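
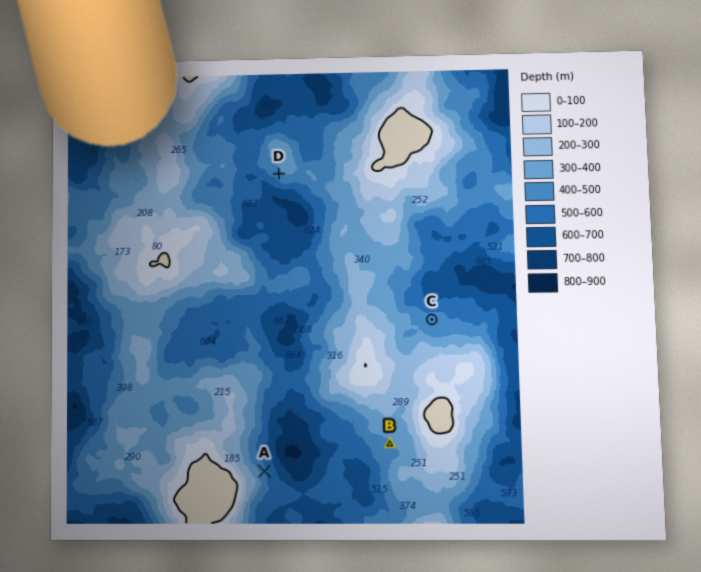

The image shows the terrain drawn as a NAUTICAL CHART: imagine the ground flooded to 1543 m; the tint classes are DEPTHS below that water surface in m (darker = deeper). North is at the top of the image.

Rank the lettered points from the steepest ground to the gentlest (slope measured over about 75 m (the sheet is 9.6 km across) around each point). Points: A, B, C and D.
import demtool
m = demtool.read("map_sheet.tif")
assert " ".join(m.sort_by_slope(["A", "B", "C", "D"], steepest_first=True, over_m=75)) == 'A D B C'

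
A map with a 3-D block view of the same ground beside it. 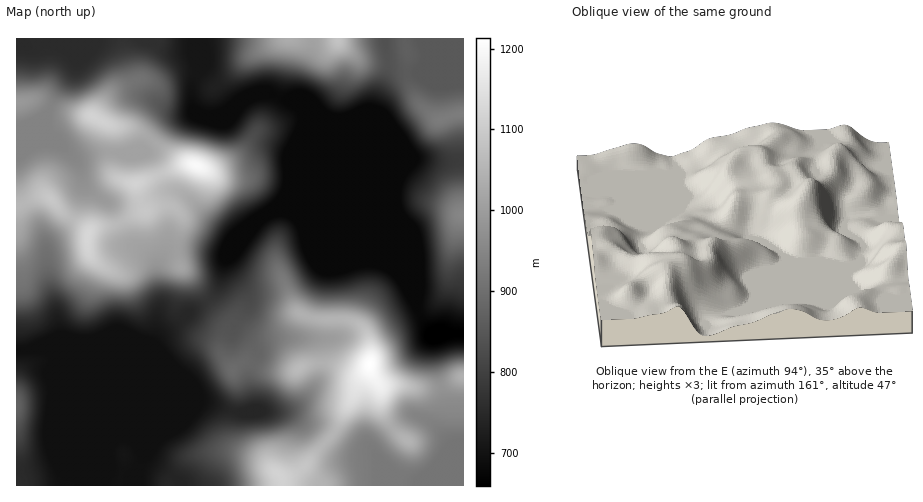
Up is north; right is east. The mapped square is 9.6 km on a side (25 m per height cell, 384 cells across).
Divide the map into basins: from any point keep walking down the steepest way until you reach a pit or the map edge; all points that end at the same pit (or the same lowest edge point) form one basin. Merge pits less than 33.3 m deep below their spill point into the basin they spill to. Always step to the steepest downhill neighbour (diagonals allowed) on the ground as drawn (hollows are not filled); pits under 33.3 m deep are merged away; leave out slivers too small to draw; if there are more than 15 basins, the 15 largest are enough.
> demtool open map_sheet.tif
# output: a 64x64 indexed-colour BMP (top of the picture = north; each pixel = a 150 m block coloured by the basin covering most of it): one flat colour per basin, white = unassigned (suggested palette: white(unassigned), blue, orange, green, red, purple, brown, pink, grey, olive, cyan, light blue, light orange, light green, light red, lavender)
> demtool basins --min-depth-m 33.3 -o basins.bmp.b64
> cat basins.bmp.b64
<image width="64" height="64" href="data:image/bmp;base64,Qk12CAAAAAAAAHYAAAAoAAAAQAAAAEAAAAABAAQAAAAAAAAIAAATCwAAEwsAABAAAAAAAAAA////ALR3HwAOf/8ALKAsACgn1gC9Z5QAS1aMAMJ34wB/f38AIr28AM++FwDox64AeLv/AIrfmACWmP8A1bDFACIiIiIiIiIiIiIiIiIiIiIiIiIzMzMzMzMzMzMzMzMzIiIiIiIiIiIiIiIiIiIiIiIiIiMzMzMzMzMzMzMzMzMiIiIiIiIiIiIiIiIiIiIiIiIiIiMzMzMzMzMzMzMzMyIiIiIiIiIiIiIiIiIiIiIiIiIiIjMzMzMzMzMzMzMzIiIiIiIiIiIiIiIiIiIiIiIiIiIiIzMzMzMzMzMzMzMiIiIiIiIiIiIiIiIiIiIiIiIiIiIiMzMzMzMzMzMzMyIiIiIiIiIiIiIiIiIiIiIiIiIiIiIzMzMzMzMzMzMzIiIiIiIiIiIiIiIiIiIiIiIiIiIiIiMzMzMzMzMzMzMiIiIiIiIiIiIiIiIiIiIiIiIiIiIiIjMzMzMzMzMzMyIiIiIiIiIiIiIiIiIiIiIiIiIiIiIiMzMzMzMzMzMzIiIiIiIiIiIiIiIiIiIiIiIiIiIiIiIjMzMzMzMzMzMiIiIiIiIiIiIiIiIiIiIiIiIiIiIiIiMzMzMzMzMzMyIiIiIiIiIiIiIiIiIiIiIiIiIiIiIiIjMzMzMzMzMzIiIiIiIiIiIiIiIiIiIiIiIiIiIiIiIiMzMzMzMzMzMiIiIiIiIiIiIiIiIiIiIiIiIiIiIiIiIjMxERERETMyIiIiIiIiIiIiIiIiIiIiIiIiIiIiIiIiIxERERERETIiIiIiIiIiIiIiIiIiIiIiIiIREiIiIhETEREREREREiIiIiIiIiIiIiIiIiIiIRIRERERESERERERERERERESIiIiIiIiIiIiIiIiIiIhERERERERERERERERERERERIiIiIiIiIiIiIiIiIiIhEREREREREREREREREREREREiIiIiIiIiIiIiIiIiIiERERERERERERERERERERERESIiIiIiIiIiIiIiIiIiIhERERERERERERERERERERERIiIiIiIiIiIiIiIiIiIiEREREREREREREREREREREREiIiIiIiIiIiIiIiIiIiIRERERERERERERERERERERESIiIiIiIiIiIiIiIiIiIRERERERERERERERERERERERIiIiIiIiIiIiIiIiIiIREREREREREREREREREREREREiIiIiIiIiIiIiIiIiIhERERERERERERERERERERERESIiIiIiIiIiIiIiIiIhERERERERERERERERERERERERIiIiIiIiIiIiIiIiIhEREREREREREREREREREREREREiIiIiIiIiIiIiIiIhERERERERERERERERERERERERESIiIiIiIiIiIiIiIhERERERERERERERERERERERERERIiIiIiIiIiIiIiIhEREREREREREREREREREREREREREiIiIiIiIiIiIiIiERERERERERERERERERERERERERESIiIiIiIiIiIiIiIRERERERERERERERERERERERERERIiIiIiIiIiIiIiIhEREREREREREREREREREREREREREiIiIiIiIiIiIiIiERERERERERERERERERERERERERESIiIiIiIiIiIiIiIRERERERERERERERERERERERERERIiIiIiERESIiIiIiEREREREREREREREREREREREREREiIiIhERERESIiIiIRERERERERERERERERERERERERESIiIhERERERERIiIREREREREREREREREREREREREREREiIhERERERERERERERERERERERERERERERERERERERERERERERERERERERERERERERERERERERERERERERERERERERERERERERERERERERERERERERERERERERERERERERERERERERERERERERERERERERERERERERERERERERERERERERERERERERERERERERERERERERERERERERERERERERERERERERERERERERERERERERERERERERERERERERERERERERERERERERERERERERERERERERERERERERERERERERERERERERERERERERERERERERERERERERERERERERERERERERERERERERERERERERERERERERERERERERERERERERERERERERERERERERERERERERERERERERERERERERERERERERERERERERERERERERERERERERERERERERERERERERERERERERERERERERERERERERERERERERERERERERERERERERERERERERERERERERERERERERERERERERERERERERERERERERERERERERERERERERERERERERERERERERERERERERERERERERERERERERERERERERERERERERERERERERERERERERERERERERERERERERERERERERERERERERERERERERERERERERERERERERERERERERERERERERERERERERERERERERERERERERERERERERERERERERERERERERERERERERERERERERERERERERERERERERERERERERERERERERERERERERERERERERERERERERERERERERERERERERERERERERERERERERERERERERERERERERERERERERERERERERERERERERERERERERERERERERERERERERERERERERERERERERERERERERERERERERERERERERERERERERERERERERERERERERERERER"/>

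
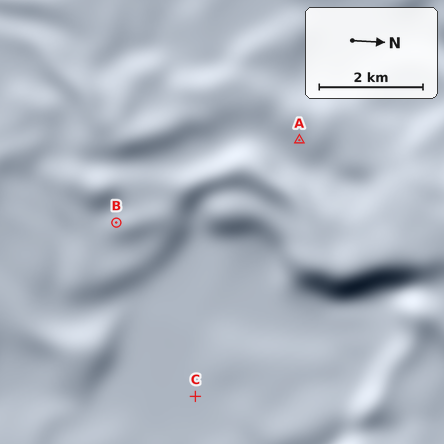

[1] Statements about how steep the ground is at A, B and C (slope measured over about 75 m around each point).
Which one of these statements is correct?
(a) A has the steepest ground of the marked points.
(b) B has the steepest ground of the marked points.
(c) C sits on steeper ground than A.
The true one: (a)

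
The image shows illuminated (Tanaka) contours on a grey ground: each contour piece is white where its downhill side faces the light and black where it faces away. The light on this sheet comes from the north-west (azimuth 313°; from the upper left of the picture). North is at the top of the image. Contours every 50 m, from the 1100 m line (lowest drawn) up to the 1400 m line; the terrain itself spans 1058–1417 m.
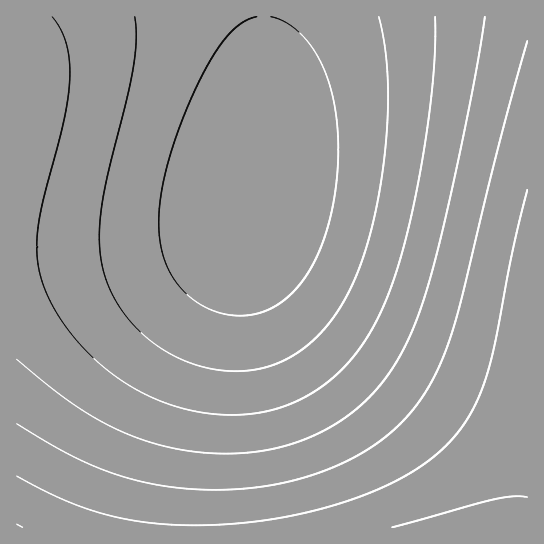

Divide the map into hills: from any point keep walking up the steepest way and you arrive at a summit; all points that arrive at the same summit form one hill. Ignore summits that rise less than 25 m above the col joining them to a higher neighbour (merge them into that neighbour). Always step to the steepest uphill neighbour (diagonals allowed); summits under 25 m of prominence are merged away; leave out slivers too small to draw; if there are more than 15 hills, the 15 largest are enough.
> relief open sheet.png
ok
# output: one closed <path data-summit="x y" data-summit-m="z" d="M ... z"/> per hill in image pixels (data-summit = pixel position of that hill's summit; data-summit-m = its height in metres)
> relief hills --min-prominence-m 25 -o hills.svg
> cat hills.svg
<path data-summit="486 527" data-summit-m="1417" d="M527 16l-511 1 1 231 80-1 85-10 44-12 16-9 9-10-31 117-13 64-12 91-1 50 334-1z"/><path data-summit="17 527" data-summit-m="1403" d="M250 205l-8 11-16 9-44 12-65 8-101 4 1 279 176-1 3-64 11-76 13-64 27-97z"/>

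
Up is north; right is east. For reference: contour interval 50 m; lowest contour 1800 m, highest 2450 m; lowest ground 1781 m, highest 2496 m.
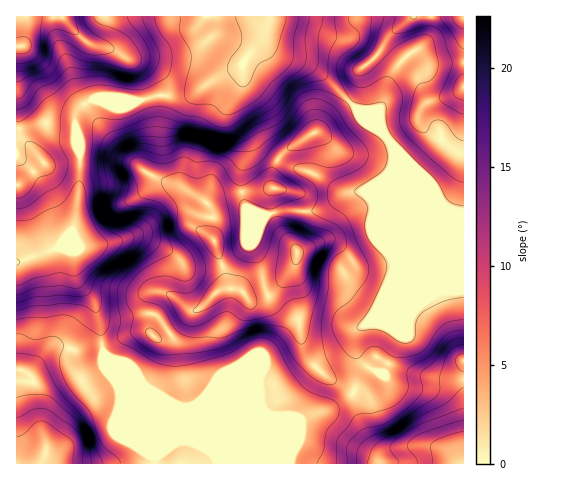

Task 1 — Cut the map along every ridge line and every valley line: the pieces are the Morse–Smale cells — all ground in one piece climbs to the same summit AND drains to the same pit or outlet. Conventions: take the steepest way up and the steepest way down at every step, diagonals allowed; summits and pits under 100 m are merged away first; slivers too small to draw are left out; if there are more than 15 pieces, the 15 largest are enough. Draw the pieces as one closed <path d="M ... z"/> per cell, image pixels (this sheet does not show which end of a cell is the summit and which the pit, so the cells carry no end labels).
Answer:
<path d="M265 30l-5 11-19 26-18 7-31 20-11 2-23-1-19 6-9-2-36 0-16 11-2 5 0 14 3 10 1 34-4 48-4 10-8 7-6 10 16 5 3 25 18 27 9 48 15 9 32 32 30 13 8 0 7-4 46 0 28 12 20 0 11 5 35-14 13-8 7-9 5-19 0-7-5-15 1-16 18-20 18-41 0-12-4-8 0-80 4-7 0-16-6-10-66-65-14-9-34-12-6-9z"/><path d="M392 146l1 18-4 7 0 80 4 8 0 12-18 41-18 20-1 16 5 15 0 7-8 23-17 13-35 14-11-5-20 0-28-12-46 0-7 4-8 0-27-10 60 59 3 8 247-1 0-250-17-6-6-6-9-15z"/><path d="M269 16l-252 0-1 246 41-14 16-19 7-56 0-20-4-24 0-14 7-10 11-6 36 0 9 2 19-6 23 1 11-2 21-14 29-14 21-31 6-15z"/><path d="M61 248l-6 0-39 15 0 200 200 1-2-8-7-7-92-90-11-6-9-48-18-27-3-25z"/><path d="M463 16l-193 0-4 15 0 9 7 12 34 12 14 9 111 113 9 15 6 6 16 5z"/>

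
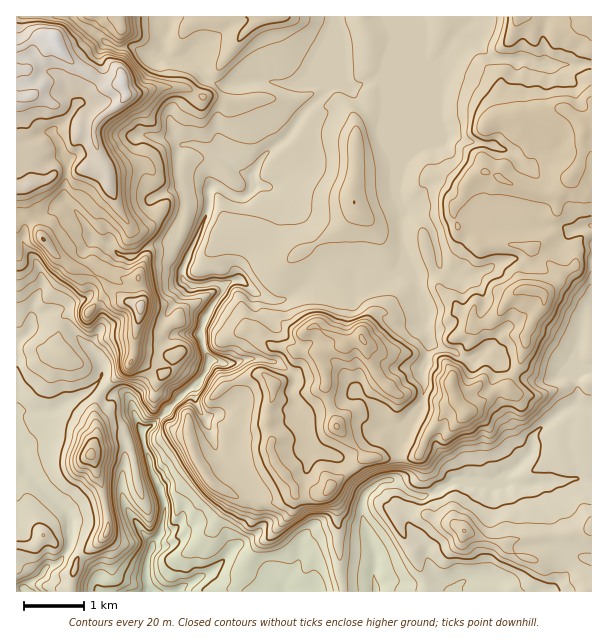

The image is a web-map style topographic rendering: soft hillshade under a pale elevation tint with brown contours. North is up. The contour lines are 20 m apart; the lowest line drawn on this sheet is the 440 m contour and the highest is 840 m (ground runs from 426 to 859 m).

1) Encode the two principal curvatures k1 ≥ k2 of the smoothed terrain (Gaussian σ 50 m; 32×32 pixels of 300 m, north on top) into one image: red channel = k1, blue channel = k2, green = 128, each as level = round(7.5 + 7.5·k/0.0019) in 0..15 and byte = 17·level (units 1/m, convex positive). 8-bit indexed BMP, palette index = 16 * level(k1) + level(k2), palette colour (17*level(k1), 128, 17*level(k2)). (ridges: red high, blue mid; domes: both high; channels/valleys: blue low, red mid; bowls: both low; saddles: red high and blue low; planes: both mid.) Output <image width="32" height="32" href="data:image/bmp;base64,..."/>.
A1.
<image width="32" height="32" href="data:image/bmp;base64,Qk02CAAAAAAAADYEAAAoAAAAIAAAACAAAAABAAgAAAAAAAAEAAATCwAAEwsAAAABAAAAAAAAAIAAABGAAAAigAAAM4AAAESAAABVgAAAZoAAAHeAAACIgAAAmYAAAKqAAAC7gAAAzIAAAN2AAADugAAA/4AAAACAEQARgBEAIoARADOAEQBEgBEAVYARAGaAEQB3gBEAiIARAJmAEQCqgBEAu4ARAMyAEQDdgBEA7oARAP+AEQAAgCIAEYAiACKAIgAzgCIARIAiAFWAIgBmgCIAd4AiAIiAIgCZgCIAqoAiALuAIgDMgCIA3YAiAO6AIgD/gCIAAIAzABGAMwAigDMAM4AzAESAMwBVgDMAZoAzAHeAMwCIgDMAmYAzAKqAMwC7gDMAzIAzAN2AMwDugDMA/4AzAACARAARgEQAIoBEADOARABEgEQAVYBEAGaARAB3gEQAiIBEAJmARACqgEQAu4BEAMyARADdgEQA7oBEAP+ARAAAgFUAEYBVACKAVQAzgFUARIBVAFWAVQBmgFUAd4BVAIiAVQCZgFUAqoBVALuAVQDMgFUA3YBVAO6AVQD/gFUAAIBmABGAZgAigGYAM4BmAESAZgBVgGYAZoBmAHeAZgCIgGYAmYBmAKqAZgC7gGYAzIBmAN2AZgDugGYA/4BmAACAdwARgHcAIoB3ADOAdwBEgHcAVYB3AGaAdwB3gHcAiIB3AJmAdwCqgHcAu4B3AMyAdwDdgHcA7oB3AP+AdwAAgIgAEYCIACKAiAAzgIgARICIAFWAiABmgIgAd4CIAIiAiACZgIgAqoCIALuAiADMgIgA3YCIAO6AiAD/gIgAAICZABGAmQAigJkAM4CZAESAmQBVgJkAZoCZAHeAmQCIgJkAmYCZAKqAmQC7gJkAzICZAN2AmQDugJkA/4CZAACAqgARgKoAIoCqADOAqgBEgKoAVYCqAGaAqgB3gKoAiICqAJmAqgCqgKoAu4CqAMyAqgDdgKoA7oCqAP+AqgAAgLsAEYC7ACKAuwAzgLsARIC7AFWAuwBmgLsAd4C7AIiAuwCZgLsAqoC7ALuAuwDMgLsA3YC7AO6AuwD/gLsAAIDMABGAzAAigMwAM4DMAESAzABVgMwAZoDMAHeAzACIgMwAmYDMAKqAzAC7gMwAzIDMAN2AzADugMwA/4DMAACA3QARgN0AIoDdADOA3QBEgN0AVYDdAGaA3QB3gN0AiIDdAJmA3QCqgN0Au4DdAMyA3QDdgN0A7oDdAP+A3QAAgO4AEYDuACKA7gAzgO4ARIDuAFWA7gBmgO4Ad4DuAIiA7gCZgO4AqoDuALuA7gDMgO4A3YDuAO6A7gD/gO4AAID/ABGA/wAigP8AM4D/AESA/wBVgP8AZoD/AHeA/wCIgP8AmYD/AKqA/wC7gP8AzID/AN2A/wDugP8A/4D/AIHEt8ZzpqaSpZOll5eHh4d2laeGhoaXh3eHhoaFhYaYp4KT53OmlZG4qJaEqIZ2h4amloaGhqeWhYV1lreoh4eXt7Sl57XZgKWnmIZ0xaSFhreWhnW3lnbHlra4hoaHh4a4lYW19oHhoYaXhZWS9pJytpV0hreGpsi3hoeXl5eXh4eFdrXUkPjAhoSUp7al56PCpYO4l7eWp4V3h4eHd5eHhoZ11qHG07GEtPinhoa4xvqVcKekgoOWhoaGhoeHh4eHlab3gfaQppP4hoaGp5eFt/WjcHG0lXWGhoaXh4eHh4eU2dqU9YCV1qaGh5and4Z1hff35fqEhIaGh4aHh4eHd3Wm6IPkwbbolZd2lqeHhqXGdoZ11rWmlaaGhYeHiIeHhoXXpaCw0fmAloanl4eFyKaHhoWEtse4lYWlhIeIhoeGhaa2cPmg4vOWdoamhoalhoWFx4Knt6elp8imdYaGh4eGlMGR1cWgoOimltiEl7h1hdi3kqbXtqXIlJSmpoaImKiEsvmkt7igsLDTgJSWpoW1lYRzttZzhZWndXaGlpiohYKU9oOm+8DYpqXGtpaWp8i3t6SjkpWGhth1hoeFhpahoYX3gqTCoMiop3TGyMfF2YV1dZWnqJaVx5aFhoaGheXjpfbFpOiAt6eWpoW2lHO0lod2hqentpaWx3WGl4Z1o6PHteaUk/Sg14KFhYWGh4aHh4WnlqaWuKfIlnSXgqbHtpbXtZWgs7OAp4iHd4eHh3eHhpZ2dYWWlpW3pKWi95WXlJDUtpC4l5aHh5iHh3d3h4aXhoeXhYSVloe1oviGhoOEyKOFs7WIh4eHh5eHh4eXhpiEp5eXp5eXhqaVpYaFlpbXxpS3kZiIiId3d4eXqJeGhoW3h4eHh4aGhYaFdYWG13V0x5aSt4WXh3eHh6iXdoZ3lqh3h4aGh4eHuLeTlpbYdZakhoSUpoWHh4eHqId2h4eFp5eHp6eGl5eHhrTIp7iVqJWHlqeGhoiHd3anl4aHmJeFt6eXhoeXl4eYg5XHhoWolYaGh4eGhoh3dqeXhoeGdoamhISHh4eXh4WEp9ZjY5SEhpZ2iIiHhoeHqJZ3h4d3dbaml4iHdpeGhpaWttZ0pnOHpoaHh4eGh3enhod3d4eGl6iYl5eXlqinhnaGpujGlLbppaeol5eWh4aHh3d3h4eHl4eHlpeWh5aFhra41qTFt4KUdYWGhoeHh4eHd3eHh4eYh4eHhpeHhqfHo/ijYoWFh7eGh4iHh3eHmId3h4eHl5WEhHWFlKaXyJaBsKGWhod2h7d1h4eHh3eYh4eHh4d2lriXloeHk8KzgJTItnWGl4eHl6enp4eGh5d3h4eHh4d1t5eGh4c="/>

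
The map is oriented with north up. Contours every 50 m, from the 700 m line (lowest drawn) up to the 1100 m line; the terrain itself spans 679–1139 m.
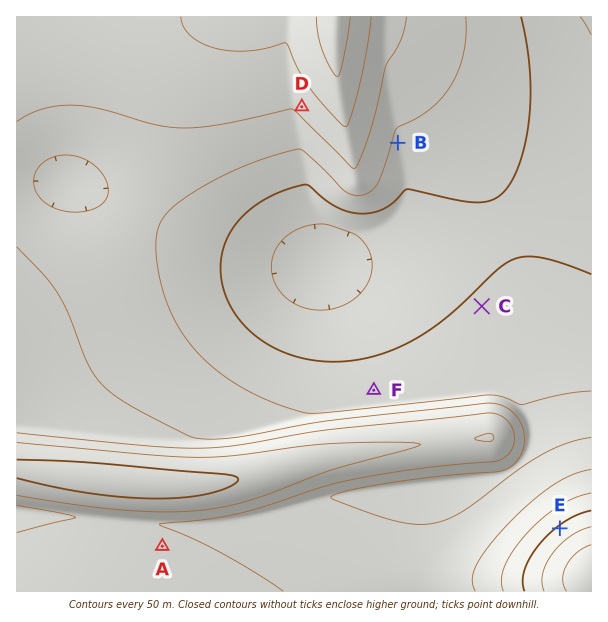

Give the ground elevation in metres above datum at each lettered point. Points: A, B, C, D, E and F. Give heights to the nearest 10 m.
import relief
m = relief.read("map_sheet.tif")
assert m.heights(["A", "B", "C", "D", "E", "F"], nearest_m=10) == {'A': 910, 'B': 790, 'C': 750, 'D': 860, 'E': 1010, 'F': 780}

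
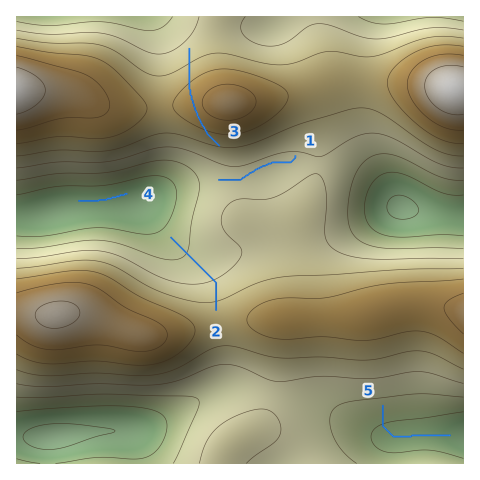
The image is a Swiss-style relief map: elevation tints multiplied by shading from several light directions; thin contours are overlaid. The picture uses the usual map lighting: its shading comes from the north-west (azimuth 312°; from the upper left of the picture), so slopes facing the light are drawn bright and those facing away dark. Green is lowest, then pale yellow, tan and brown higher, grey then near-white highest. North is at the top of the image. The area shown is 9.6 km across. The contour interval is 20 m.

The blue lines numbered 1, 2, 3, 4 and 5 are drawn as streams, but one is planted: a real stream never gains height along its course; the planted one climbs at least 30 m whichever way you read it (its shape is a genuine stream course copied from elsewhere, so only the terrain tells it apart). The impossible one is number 3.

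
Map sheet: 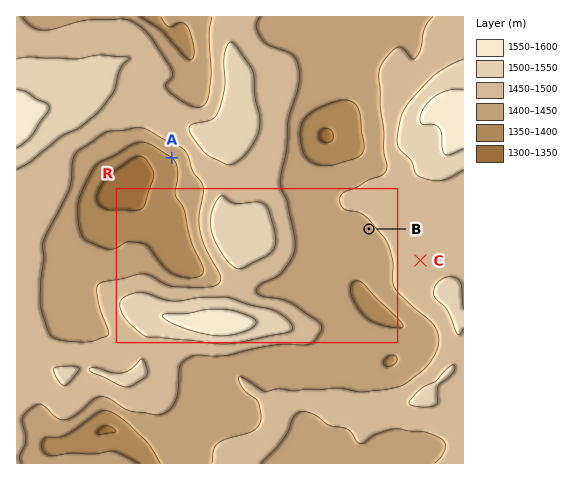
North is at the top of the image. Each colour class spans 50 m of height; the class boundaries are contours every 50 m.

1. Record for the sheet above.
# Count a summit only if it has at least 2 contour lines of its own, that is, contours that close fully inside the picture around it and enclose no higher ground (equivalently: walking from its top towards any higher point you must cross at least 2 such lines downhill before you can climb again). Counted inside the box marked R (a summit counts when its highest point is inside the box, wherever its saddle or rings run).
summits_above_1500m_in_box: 1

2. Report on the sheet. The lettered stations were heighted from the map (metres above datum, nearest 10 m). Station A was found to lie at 1400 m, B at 1440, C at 1490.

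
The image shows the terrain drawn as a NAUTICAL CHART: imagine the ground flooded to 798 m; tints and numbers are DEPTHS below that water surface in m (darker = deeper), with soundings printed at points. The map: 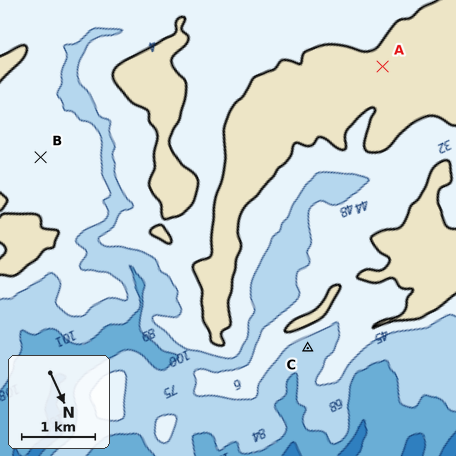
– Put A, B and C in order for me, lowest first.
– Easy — C B A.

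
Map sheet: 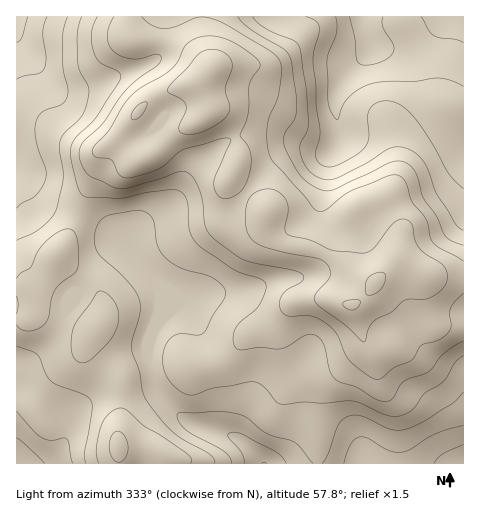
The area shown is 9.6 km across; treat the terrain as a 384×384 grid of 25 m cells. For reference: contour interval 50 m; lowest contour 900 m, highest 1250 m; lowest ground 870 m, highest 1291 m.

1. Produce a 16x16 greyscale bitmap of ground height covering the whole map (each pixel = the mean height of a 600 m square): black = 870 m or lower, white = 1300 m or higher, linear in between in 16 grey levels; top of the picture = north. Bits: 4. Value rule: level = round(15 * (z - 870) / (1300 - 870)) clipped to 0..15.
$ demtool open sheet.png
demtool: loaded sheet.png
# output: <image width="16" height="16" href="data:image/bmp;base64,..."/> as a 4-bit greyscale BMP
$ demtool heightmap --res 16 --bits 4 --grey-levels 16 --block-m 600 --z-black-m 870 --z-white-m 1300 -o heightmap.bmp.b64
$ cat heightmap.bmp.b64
<image width="16" height="16" href="data:image/bmp;base64,Qk32AAAAAAAAAHYAAAAoAAAAEAAAABAAAAABAAQAAAAAAIAAAAATCwAAEwsAABAAAAAAAAAAAAAAABEREQAiIiIAMzMzAERERABVVVUAZmZmAHd3dwCIiIgAmZmZAKqqqgC7u7sAzMzMAN3d3QDu7u4A////ADRqmGQjVCMhVWmGRFZlRVNWaHZmZneIZWeIZ3d3eaqXeIhmeIiKu6mIiGZniqzcuoiHZmeJvN3LiXZnebu8zcpndmebzLu8p1aIiJvLmbuGRqvKrLpleXRGrN3MuFNWVEV73e25Y0VENGi97bliMzMkeavduVIRIiR6qrqGUxER"/>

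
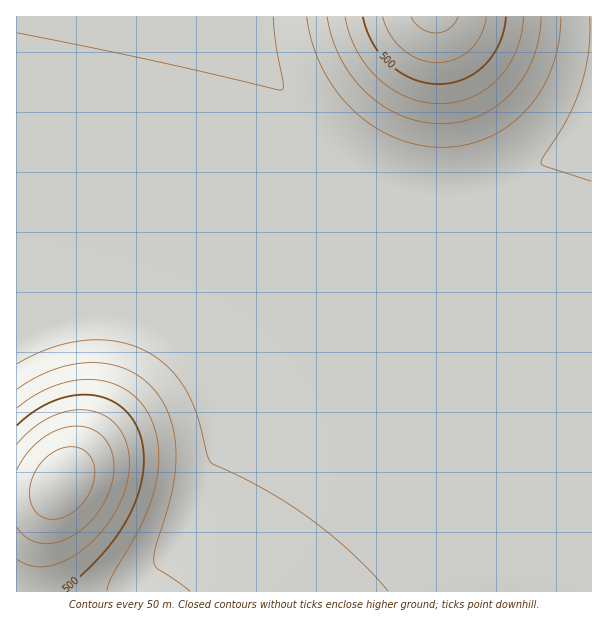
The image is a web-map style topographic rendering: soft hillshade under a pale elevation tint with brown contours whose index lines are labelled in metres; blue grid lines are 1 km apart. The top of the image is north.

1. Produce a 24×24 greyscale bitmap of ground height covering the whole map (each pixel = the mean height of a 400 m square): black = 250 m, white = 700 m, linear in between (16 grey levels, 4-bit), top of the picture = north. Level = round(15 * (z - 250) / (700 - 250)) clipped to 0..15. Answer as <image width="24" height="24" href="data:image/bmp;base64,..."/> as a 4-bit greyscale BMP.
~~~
<image width="24" height="24" href="data:image/bmp;base64,Qk2WAQAAAAAAAHYAAAAoAAAAGAAAABgAAAABAAQAAAAAACABAAATCwAAEwsAABAAAAAAAAAAAAAAABEREQAiIiIAMzMzAERERABVVVUAZmZmAHd3dwCIiIgAmZmZAKqqqgC7u7sAzMzMAN3d3QDu7u4A////AJmHZVVEREQzMzMzM7uodVREREMzMzMzM8zKhlRERDMzMzMzM97cl1REMzMzMzMzM97tqFQzMzMzMzMzMs7tuFQzMzMzMzMzIqzMqFQzMzMzMzMiIomqh1MzMzMzMyIiImd3dUMzMzMzIiIiIkRVVDMzMzMiIiIiIjMzMzMzMiIiIiIiIjMzMzIiIiIiIiIiIjMiIiIiIiIiIiIiIiIiIiIiIiIiIiIiIiIiIiIiIiIiIiIiIiIiIiIiIiIiIiIiIiIiIiIiIiIiIiIiIiIiIiIiIiIiIiIiIiIiIiIiIiIjMzMiIiIiIiIiIiI0VVQzIiIiIiIiIiNGd3ZTIiIiIiIiIjRnmZhkMiIiIiIiIjV5q6l1MiIiIiIiIkaKvLqGQg=="/>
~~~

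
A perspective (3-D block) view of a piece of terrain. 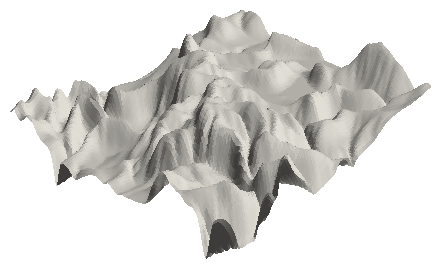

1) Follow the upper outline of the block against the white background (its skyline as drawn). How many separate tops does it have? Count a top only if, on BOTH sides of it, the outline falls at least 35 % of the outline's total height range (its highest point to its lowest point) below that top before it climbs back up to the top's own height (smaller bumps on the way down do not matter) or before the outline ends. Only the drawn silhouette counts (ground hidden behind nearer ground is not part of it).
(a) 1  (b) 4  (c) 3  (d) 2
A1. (a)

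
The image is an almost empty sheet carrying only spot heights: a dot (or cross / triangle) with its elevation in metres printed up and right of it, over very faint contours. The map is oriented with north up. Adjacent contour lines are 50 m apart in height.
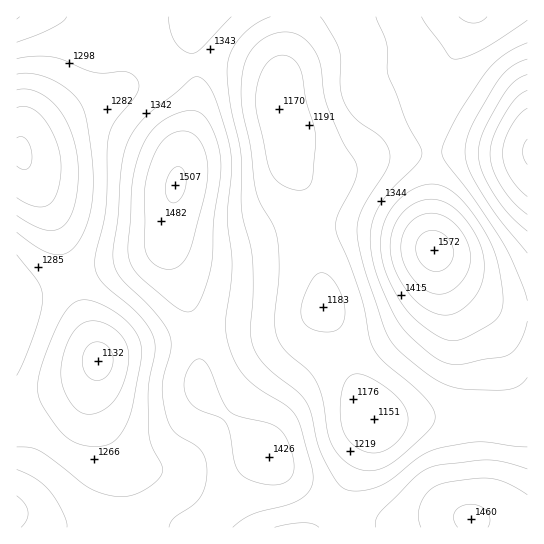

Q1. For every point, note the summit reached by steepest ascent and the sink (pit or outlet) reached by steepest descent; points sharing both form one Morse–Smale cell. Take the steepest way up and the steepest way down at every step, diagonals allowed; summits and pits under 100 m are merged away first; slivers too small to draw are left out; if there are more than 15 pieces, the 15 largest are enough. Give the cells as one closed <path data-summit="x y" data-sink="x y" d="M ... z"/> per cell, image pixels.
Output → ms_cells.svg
<path data-summit="175 185" data-sink="374 419" d="M294 16l-89 0-8 7-5 15 0 16 5 32-1 21-16 52-13 86 18 49 12 41 3 54 17 19 51 47-7 4-12 10-28 41-12 13 0 5 108 0 12-15 16-26 28-62 0-7-20-40-13-39-16-30-3-31-14-47-3-41-15-28-2-11 0-16-8-28 0-16 14-60z"/><path data-summit="175 185" data-sink="98 361" d="M166 237l-7 11-14 8-74 22 28 83-6 10-19 17-58 26 1 114 97 0 20-4 24 0 16 4 33 0 42-59 12-10 7-4-51-47-17-19-3-54-12-41-17-44z"/><path data-summit="434 250" data-sink="374 419" d="M431 152l-48 3-38 13-24 5-18-2-14-12 15 31 3 41 14 47 3 31 16 30 23 60 12 21 30-3 109 3 13-4 1-105-25-2-21-9-21-15-12-12-13-19-4-12z"/><path data-summit="175 185" data-sink="21 153" d="M203 16l-187 1 0 134 5 2 2 8 26 48 22 68 74-21 14-8 6-7 15-82 16-52 1-21-5-32 0-16 5-15z"/><path data-summit="473 17" data-sink="374 419" d="M469 16l-174 0-16 75 0 16 8 28 0 14 6 14 10 8 18 2 24-5 38-13 48-3 0-37 4-22 26-54z"/><path data-summit="471 519" data-sink="374 419" d="M527 416l-13 4-68-3-41 0-15 3-16-1-5 16-24 52-28 40 154 1 2-8 54-7z"/><path data-summit="434 250" data-sink="527 151" d="M527 152l-95 1 0 89 4 12 13 19 20 18 26 16 16 4 17-1z"/><path data-summit="473 17" data-sink="527 151" d="M527 16l-58 1-8 22-26 54-4 22 2 37 80 1 15-2z"/><path data-summit="434 250" data-sink="98 361" d="M70 279l-54 18 1 116 57-25 8-5 15-18 0-11z"/><path data-summit="434 250" data-sink="21 153" d="M21 152l-5 1 1 143 54-18-18-60-30-57z"/><path data-summit="471 519" data-sink="21 153" d="M527 513l-54 7-1 7 55 1z"/><path data-summit="175 185" data-sink="21 153" d="M158 524l-24 0-19 3 58 0z"/>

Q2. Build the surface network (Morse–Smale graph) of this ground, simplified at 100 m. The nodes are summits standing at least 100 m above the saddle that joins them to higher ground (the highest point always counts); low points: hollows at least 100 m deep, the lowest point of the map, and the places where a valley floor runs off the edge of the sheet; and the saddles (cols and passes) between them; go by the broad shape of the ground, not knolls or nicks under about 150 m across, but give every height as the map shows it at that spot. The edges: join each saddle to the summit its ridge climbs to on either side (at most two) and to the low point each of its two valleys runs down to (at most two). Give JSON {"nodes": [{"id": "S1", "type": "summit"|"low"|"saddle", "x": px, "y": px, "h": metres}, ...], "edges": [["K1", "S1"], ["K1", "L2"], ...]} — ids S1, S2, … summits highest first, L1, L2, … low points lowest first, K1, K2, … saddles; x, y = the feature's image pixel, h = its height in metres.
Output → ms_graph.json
{"nodes": [
{"id": "S1", "type": "summit", "x": 434, "y": 250, "h": 1572},
{"id": "S2", "type": "summit", "x": 175, "y": 185, "h": 1507},
{"id": "S3", "type": "summit", "x": 471, "y": 519, "h": 1460},
{"id": "L1", "type": "low", "x": 21, "y": 153, "h": 1094},
{"id": "L2", "type": "low", "x": 527, "y": 153, "h": 1096},
{"id": "L3", "type": "low", "x": 98, "y": 361, "h": 1132},
{"id": "L4", "type": "low", "x": 374, "y": 419, "h": 1151},
{"id": "K1", "type": "saddle", "x": 433, "y": 153, "h": 1355},
{"id": "K2", "type": "saddle", "x": 194, "y": 66, "h": 1347},
{"id": "K3", "type": "saddle", "x": 333, "y": 506, "h": 1314},
{"id": "K4", "type": "saddle", "x": 474, "y": 418, "h": 1274},
{"id": "K5", "type": "saddle", "x": 71, "y": 278, "h": 1272}],
"edges": [["K1", "S1"], ["K1", "L2"], ["K1", "L4"], ["K2", "S2"], ["K2", "L1"], ["K2", "L4"], ["K3", "S2"], ["K3", "S3"], ["K3", "L4"], ["K4", "S1"], ["K4", "S3"], ["K4", "L4"], ["K5", "S2"], ["K5", "L1"], ["K5", "L3"]]}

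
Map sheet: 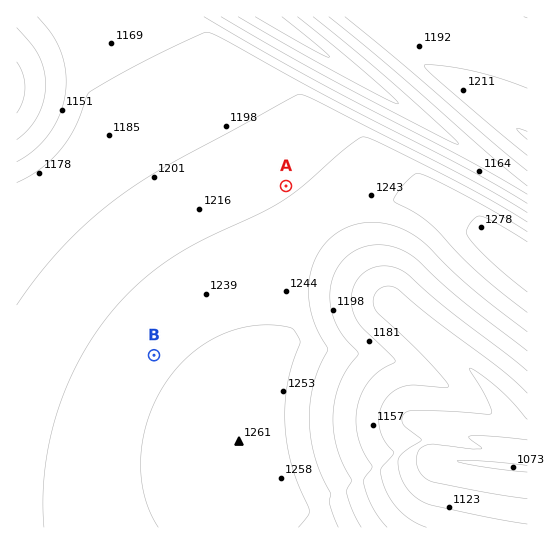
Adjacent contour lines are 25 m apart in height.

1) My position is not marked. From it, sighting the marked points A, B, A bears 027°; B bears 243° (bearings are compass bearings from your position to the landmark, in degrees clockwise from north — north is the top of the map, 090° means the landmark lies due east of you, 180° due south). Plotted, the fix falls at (216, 324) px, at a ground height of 1245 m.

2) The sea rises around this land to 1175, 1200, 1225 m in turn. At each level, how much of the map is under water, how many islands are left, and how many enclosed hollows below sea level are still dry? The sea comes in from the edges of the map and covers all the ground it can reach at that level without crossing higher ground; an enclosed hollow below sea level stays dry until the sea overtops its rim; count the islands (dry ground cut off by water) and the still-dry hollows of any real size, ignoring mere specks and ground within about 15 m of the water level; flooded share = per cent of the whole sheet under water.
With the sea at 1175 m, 26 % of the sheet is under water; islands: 0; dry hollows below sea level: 0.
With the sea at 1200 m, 45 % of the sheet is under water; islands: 0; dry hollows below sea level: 0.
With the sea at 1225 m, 66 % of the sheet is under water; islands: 0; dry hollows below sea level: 0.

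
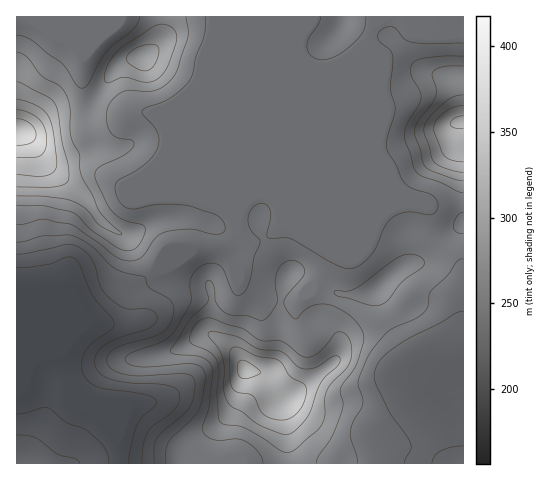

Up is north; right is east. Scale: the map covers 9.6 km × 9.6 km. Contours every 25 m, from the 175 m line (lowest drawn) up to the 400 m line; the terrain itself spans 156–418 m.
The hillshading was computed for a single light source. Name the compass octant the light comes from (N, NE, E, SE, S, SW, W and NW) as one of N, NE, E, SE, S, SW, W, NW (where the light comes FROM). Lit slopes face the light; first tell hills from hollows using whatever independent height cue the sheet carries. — SE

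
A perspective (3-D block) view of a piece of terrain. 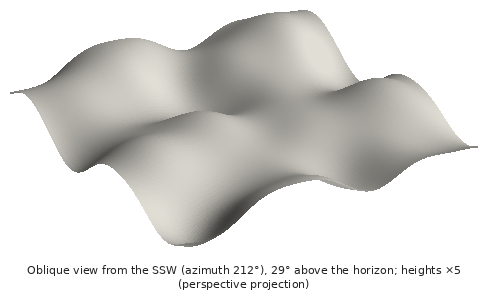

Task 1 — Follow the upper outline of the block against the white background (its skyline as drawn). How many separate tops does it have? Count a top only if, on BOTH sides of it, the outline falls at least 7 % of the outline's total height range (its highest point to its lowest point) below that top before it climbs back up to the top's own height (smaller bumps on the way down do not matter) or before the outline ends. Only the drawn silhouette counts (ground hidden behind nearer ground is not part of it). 2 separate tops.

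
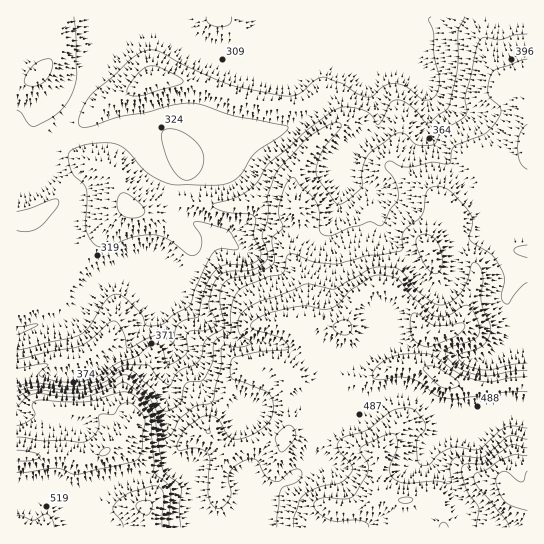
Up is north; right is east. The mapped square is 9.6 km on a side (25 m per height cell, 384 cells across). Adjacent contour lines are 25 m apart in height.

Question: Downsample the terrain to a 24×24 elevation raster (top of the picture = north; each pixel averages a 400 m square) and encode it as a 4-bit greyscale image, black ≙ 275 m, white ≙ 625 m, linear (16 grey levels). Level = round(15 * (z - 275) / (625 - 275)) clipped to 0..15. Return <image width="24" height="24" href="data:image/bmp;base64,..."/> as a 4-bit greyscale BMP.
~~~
<image width="24" height="24" href="data:image/bmp;base64,Qk2WAQAAAAAAAHYAAAAoAAAAGAAAABgAAAABAAQAAAAAACABAAATCwAAEwsAABAAAAAAAAAAAAAAABEREQAiIiIAMzMzAERERABVVVUAZmZmAHd3dwCIiIgAmZmZAKqqqgC7u7sAzMzMAN3d3QDu7u4A////ALuqu7mIiJq7u8zM3qqqq7mJiJqrvMu87ru7qqiJiJmau6q97su7y5iJmZmau6qqzaqru5iZiamZq6mZqpqqu4eIiJmZmqmZmXdnmWZ4iZmZmZqqqkREVlVnmZmZmquYiCM0Q0RXiJmZmZqYdxEiMyNFiZmamaqpdiESIiI1eIiJmZiIdiIhIRIlZ3d4mYd4diIiERIjNGdmd3h3diIiIiIiJGZmZnh2ZiIiMzIjNFZVVWd2ZiIiMzIzNFZUVWdmZiIjMyIiI1VEVWZmZiIiIiIiIjVERVVWZiIiIiIiIiNENERVZiIiIiIiIjM0MzNFVjMiMzMzIiIiIiI1ZjMiIzMiERIiIiI0VjMyEiISIhIhEiI0VTMhEREiIRIiIiI0RA=="/>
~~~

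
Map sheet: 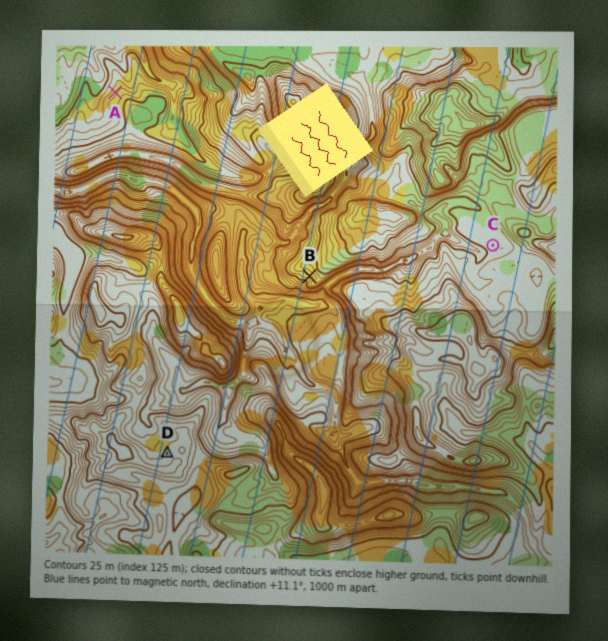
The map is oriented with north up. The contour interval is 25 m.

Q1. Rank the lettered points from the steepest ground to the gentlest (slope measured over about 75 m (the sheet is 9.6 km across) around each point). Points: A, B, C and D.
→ B A D C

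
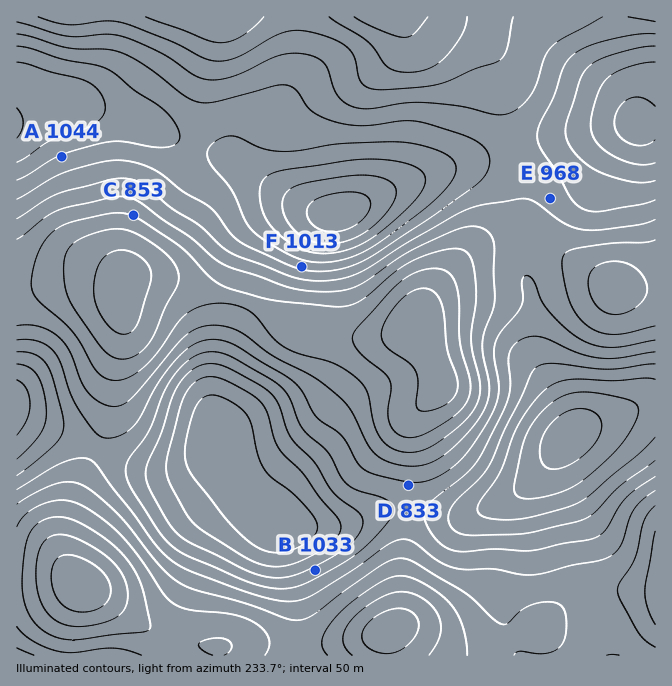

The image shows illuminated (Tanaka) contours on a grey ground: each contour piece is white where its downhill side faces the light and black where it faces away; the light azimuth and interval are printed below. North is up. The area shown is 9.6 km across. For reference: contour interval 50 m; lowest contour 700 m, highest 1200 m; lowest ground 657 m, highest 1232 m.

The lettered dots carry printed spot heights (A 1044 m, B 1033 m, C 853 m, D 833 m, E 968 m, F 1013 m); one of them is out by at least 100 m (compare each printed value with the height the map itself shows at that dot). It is D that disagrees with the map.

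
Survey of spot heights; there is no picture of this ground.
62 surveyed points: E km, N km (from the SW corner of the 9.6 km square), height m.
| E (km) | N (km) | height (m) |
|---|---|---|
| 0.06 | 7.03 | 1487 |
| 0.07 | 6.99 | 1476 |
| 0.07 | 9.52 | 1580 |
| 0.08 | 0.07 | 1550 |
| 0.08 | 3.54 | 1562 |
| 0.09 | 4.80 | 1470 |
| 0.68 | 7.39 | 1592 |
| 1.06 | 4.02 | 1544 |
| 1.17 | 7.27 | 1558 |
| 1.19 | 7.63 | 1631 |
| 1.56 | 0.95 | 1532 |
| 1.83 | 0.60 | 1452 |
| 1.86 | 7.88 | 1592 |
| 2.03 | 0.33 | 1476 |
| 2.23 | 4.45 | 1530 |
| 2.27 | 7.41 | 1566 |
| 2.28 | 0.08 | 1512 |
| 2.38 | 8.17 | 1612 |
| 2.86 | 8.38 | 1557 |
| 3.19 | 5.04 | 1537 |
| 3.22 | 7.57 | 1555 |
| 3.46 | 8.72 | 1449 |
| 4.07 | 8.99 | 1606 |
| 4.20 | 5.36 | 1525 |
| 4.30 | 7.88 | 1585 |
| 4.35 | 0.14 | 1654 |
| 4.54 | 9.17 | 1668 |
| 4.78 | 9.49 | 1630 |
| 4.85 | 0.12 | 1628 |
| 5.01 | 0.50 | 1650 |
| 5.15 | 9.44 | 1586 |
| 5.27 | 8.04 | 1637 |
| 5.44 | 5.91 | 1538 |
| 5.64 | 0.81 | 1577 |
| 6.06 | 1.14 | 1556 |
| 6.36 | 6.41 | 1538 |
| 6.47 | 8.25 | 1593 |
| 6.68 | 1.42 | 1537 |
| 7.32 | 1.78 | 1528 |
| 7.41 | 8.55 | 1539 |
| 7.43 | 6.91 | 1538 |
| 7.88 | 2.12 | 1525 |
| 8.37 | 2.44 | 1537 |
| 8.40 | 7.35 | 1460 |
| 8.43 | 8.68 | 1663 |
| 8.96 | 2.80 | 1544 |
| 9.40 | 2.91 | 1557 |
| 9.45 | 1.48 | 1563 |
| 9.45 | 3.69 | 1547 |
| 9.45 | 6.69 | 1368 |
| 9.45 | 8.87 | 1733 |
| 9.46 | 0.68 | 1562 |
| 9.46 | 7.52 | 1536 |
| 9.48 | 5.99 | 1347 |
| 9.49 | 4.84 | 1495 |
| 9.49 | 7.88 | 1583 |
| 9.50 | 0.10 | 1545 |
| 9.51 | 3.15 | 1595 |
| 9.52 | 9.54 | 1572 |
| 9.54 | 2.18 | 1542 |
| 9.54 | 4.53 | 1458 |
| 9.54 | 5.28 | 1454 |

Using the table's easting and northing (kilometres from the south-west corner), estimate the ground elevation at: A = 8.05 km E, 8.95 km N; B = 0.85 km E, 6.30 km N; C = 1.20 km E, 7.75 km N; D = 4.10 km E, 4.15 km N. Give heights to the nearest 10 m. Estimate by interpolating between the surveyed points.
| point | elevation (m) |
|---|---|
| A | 1610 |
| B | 1540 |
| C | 1660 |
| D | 1540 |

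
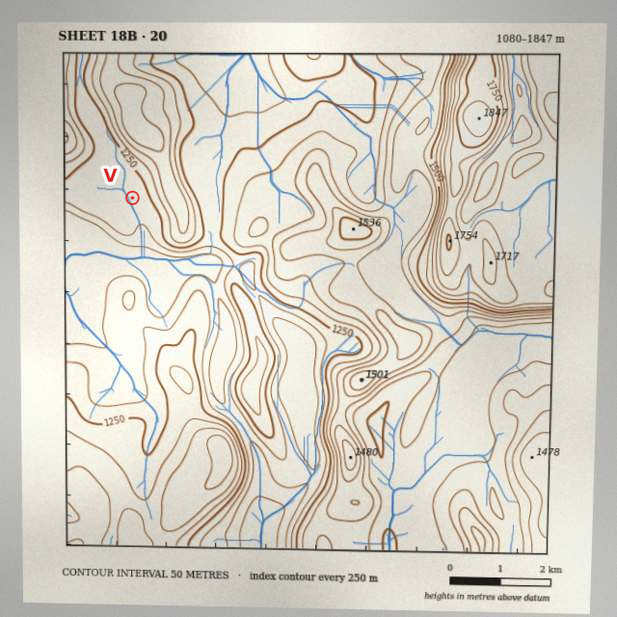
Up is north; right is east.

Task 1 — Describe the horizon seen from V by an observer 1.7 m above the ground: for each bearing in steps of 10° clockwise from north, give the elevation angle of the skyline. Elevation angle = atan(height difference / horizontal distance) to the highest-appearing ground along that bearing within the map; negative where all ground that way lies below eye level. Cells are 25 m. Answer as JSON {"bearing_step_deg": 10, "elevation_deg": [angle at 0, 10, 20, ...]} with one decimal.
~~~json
{"bearing_step_deg": 10, "elevation_deg": [9.5, 10.5, 10.5, 9.8, 10.0, 11.0, 12.0, 12.5, 12.6, 12.1, 10.5, 8.6, 7.1, 5.4, 2.2, 1.1, 2.4, 1.6, 1.4, 1.6, 0.5, 1.1, 1.5, 1.8, 1.9, 2.0, 1.9, 1.8, 1.2, 1.6, 4.1, 6.1, 3.3, 1.8, 1.9, 6.2]}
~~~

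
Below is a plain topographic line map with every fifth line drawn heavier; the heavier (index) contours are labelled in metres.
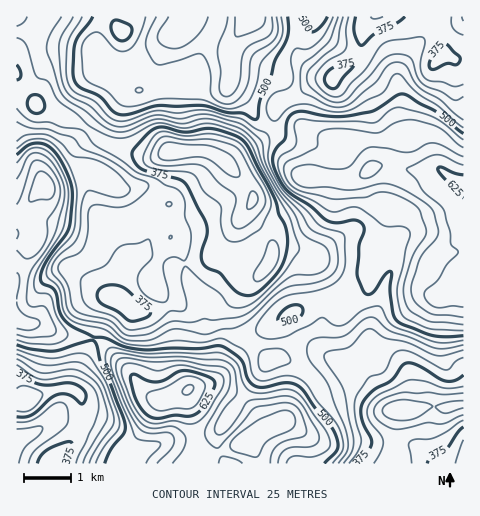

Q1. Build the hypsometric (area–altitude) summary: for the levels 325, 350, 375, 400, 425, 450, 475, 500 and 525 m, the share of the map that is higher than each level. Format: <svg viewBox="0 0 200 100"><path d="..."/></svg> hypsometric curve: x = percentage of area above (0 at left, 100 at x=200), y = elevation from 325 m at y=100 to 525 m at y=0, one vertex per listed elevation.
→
<svg viewBox="0 0 200 100"><path d="M193 100l-6-12-14-13-21-13-26-12-14-12-17-13-16-13-16-12"/></svg>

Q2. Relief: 280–680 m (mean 470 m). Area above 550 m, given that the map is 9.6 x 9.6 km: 20.4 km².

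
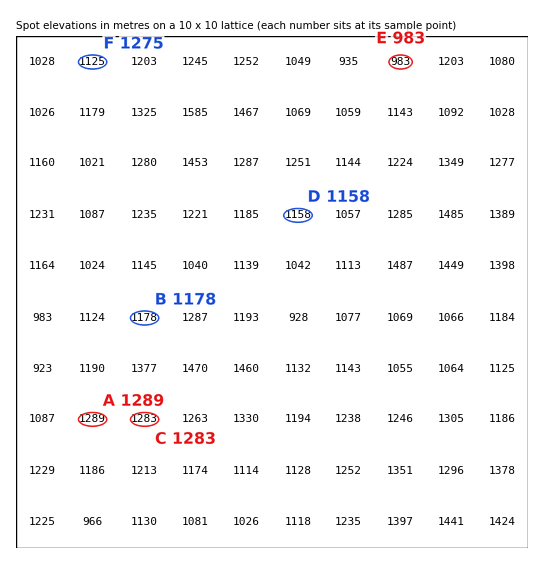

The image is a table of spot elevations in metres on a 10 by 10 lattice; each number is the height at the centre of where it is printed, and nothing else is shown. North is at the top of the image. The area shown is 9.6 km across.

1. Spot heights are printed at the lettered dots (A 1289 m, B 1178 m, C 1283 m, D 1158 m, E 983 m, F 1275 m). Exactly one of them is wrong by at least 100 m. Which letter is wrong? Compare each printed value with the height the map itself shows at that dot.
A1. F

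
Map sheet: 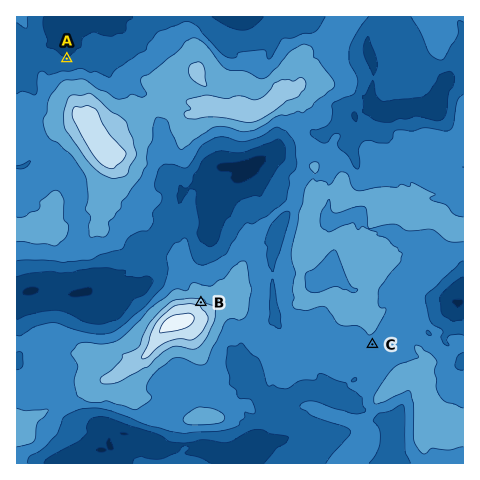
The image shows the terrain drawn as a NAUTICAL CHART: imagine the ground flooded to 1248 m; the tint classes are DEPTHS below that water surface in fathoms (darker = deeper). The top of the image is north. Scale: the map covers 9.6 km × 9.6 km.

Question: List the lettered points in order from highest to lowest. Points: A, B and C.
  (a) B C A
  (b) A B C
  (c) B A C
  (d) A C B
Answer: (a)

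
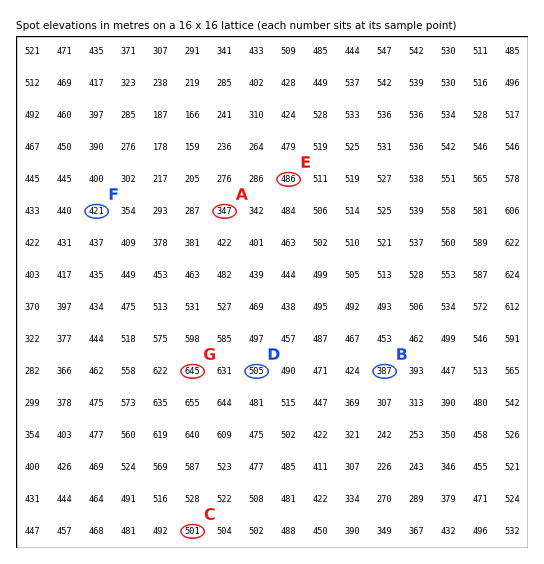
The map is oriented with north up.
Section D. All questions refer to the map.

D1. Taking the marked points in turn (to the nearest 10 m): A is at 350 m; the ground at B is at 390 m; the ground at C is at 500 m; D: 510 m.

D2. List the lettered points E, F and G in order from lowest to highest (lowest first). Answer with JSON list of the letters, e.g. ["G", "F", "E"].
["F", "E", "G"]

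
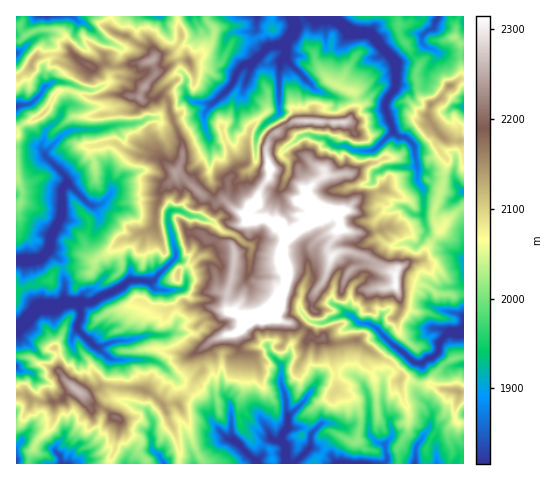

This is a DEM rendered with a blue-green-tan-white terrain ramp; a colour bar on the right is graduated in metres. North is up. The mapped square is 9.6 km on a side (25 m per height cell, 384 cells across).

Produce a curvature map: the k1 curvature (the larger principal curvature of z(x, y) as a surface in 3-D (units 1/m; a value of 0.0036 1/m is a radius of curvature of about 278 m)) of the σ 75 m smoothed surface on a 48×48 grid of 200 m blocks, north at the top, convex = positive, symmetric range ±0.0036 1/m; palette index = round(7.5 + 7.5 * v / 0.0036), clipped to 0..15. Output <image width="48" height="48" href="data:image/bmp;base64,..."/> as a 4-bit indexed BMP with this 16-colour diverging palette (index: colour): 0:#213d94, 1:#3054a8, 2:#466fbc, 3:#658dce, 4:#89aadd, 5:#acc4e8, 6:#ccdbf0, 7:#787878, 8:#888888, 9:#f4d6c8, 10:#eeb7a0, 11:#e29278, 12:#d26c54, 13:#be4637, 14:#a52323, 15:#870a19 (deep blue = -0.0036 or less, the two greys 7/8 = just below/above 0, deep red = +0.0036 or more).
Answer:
<image width="48" height="48" href="data:image/bmp;base64,Qk32BAAAAAAAAHYAAAAoAAAAMAAAADAAAAABAAQAAAAAAIAEAAATCwAAEwsAABAAAAAAAAAAlD0hAKhUMAC8b0YAzo1lAN2qiQDoxKwA8NvMAHh4eACIiIgAyNb0AKC37gB4kuIAVGzSADdGvgAjI6UAGQqHAH2cl3eJx53Zjoq7uoidiIvIeIinvHuoqq3IeZmJyIx4nYuJmIqsiaepmr7qzIuoqWr5ioiHuZuanJp4d6yYisiovMqHnpi4mbitl6p4q5h6uqiHidmJmcmtt8irfLiIquiLqIm5zaqJyLmKyql7qbt4iLnJm7l4nat5p2vM2pl6uqd8qah8qM6ZmajIeriIqpzMyo64iIidq5iMmaeNrJvamai4jJh4nN2qq+6YiavJiamZeKi9itebqai4m3iKvLp4j9mszLqYh5qIiJjZi9iKqZe4qq3Mq3l6/Xm5iJmpiIqYmYnIjMl5p4mnrcnJenv9+HnIiKmYiZmIiYm7e9iJl4mJ+3Weqf+Y536YqqmKu8qIiau4mNiYh3neuKuH7Yi957p47u/9uZ3oapl62LmZqa7Ief/IuXma6aiLqHiYeIe//Jh3t6zcre2Hr7i4l3ebrm24vKqKmJl4rfd3nOydyouI23doeJi5f6n7mJmpl4l4iv/97Zmouoms+Yq+6siHe6qt65iryrq83Ji/x279lp23rauoh8doiIiInN3bvcqHqIZ69462u5uInneKu8qauseYh8t4eIu6qJd4+Xz5683d64m6qqvcp8usyIls/nmZqniI3IjrromZ+HeIqJiMyavHzJyYz5mqnIiHzZeefbeb63eqmId5qYm5jI2am7q4jYiZ+oeNmJvcv+y5h4iXiKmsqZuN1sl4jZiZ93iLzNyXeYuXiKqoipl5y5qfmNmr3IeH6GiKmIiHeHi4ibmHmal4m7qvee3biKlozpd5u9yZmaiqmLiIiJqHeqrMj/yovMqd2eyIy5iKqqmal7iah62YmXjcn4eKicvamIrKypqImYe5ubmZiOl4iHjOWLu7vL2XeJzczrd4h7m6i8iIe7mpiYieq4zKp5ynm82HeOyorMmsiciIeIq6d4ibub6YqInoeLyGd6m8qYesmMmqp4nYiImpqrp5uYfdiKnLy7l8yoqrmdiah4nYiId4u4qKm4jPyae8zvx4mpiam9iIiIqneaq7jJmJisjfiKy7m57/3Jqqqtd4uqupm6mZfKmHqMj8S8yYindtzZiried5nMze2qmYfah52NnfmaqWiM6qqniqvOeauIh4mZqonoh718uv+XeInPzceou8mu+4raqYd3inzHit2K+J3////8mIirvJi4z+isze3MmH+6icuYn7TKqYfMmHiqrHinePl3iId5y66Il4qXfMjYqpacyXu5n8h5yM/MzN3cybt5uoe4nLjZiIiqnIipuPyLyHyomXiXyoyK2ZmnjbnJecypmch7lp/NyIiauoeIjKipybp5nKmojLmImpiMmKnb+aqpzKuqqquNqJl3ipeLzJmpiah7qIfG7rquubmarbitqYuJibeJq4itiId8unjJnYjqjKlonKuZi4qph5ibyoeM2YjNeIjNmXnY2Yrdm3fZibeqqpmJqql4qHrafdy83t25qN+5mpjpiMqZesuJmJp4d4uph3utmIiXjLl4iHrni5iaiLmJh4iruquryYuw=="/>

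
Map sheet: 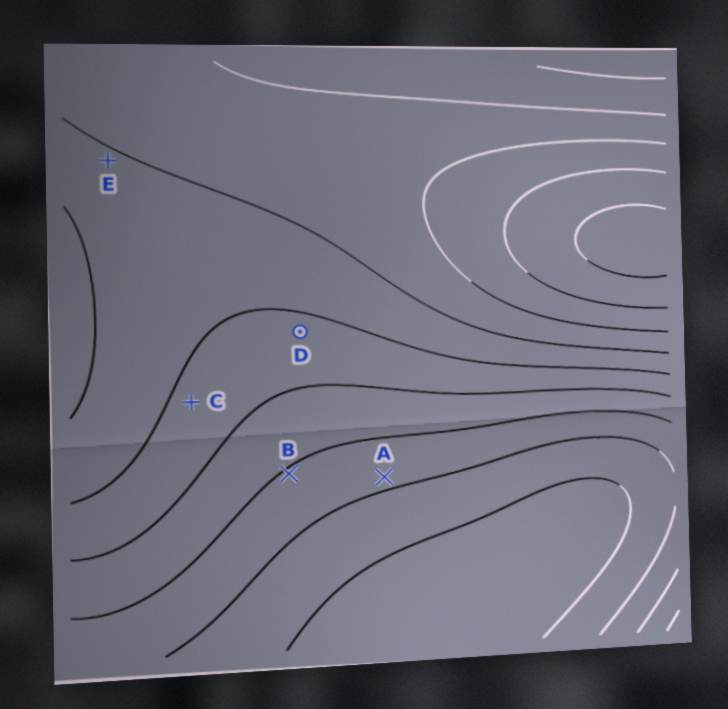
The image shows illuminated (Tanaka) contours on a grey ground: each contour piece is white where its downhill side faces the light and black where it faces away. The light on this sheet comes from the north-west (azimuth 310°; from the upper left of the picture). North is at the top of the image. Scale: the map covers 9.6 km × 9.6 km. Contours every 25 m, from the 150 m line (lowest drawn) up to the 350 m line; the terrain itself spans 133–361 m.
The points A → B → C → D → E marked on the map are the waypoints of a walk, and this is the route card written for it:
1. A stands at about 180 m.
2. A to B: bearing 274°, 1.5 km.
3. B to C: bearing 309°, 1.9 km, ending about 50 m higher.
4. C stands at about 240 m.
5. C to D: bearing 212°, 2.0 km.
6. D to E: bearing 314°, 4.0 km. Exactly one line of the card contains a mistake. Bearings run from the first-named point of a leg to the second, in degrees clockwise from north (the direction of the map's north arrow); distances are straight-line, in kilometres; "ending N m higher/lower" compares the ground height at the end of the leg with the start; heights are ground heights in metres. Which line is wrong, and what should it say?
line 5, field bearing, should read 57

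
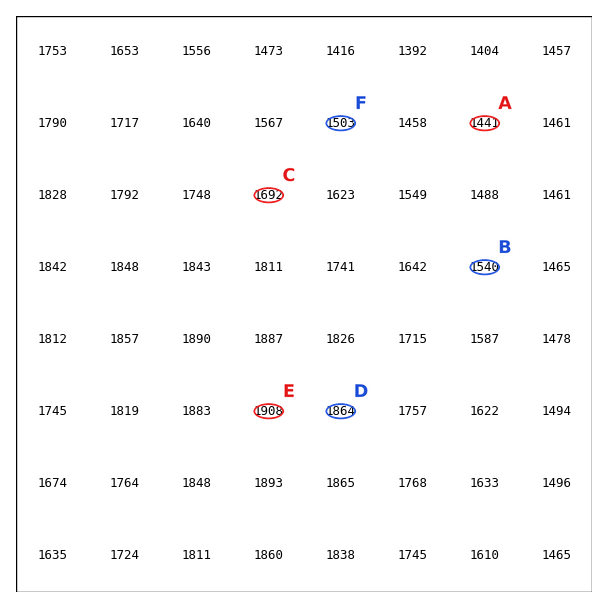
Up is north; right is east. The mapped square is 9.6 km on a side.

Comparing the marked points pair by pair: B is lower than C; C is higher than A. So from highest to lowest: C B A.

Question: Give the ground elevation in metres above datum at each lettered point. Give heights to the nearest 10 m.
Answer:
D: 1860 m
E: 1910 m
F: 1500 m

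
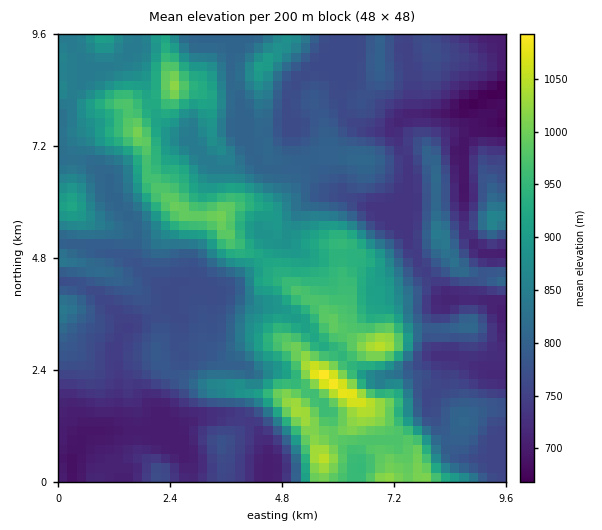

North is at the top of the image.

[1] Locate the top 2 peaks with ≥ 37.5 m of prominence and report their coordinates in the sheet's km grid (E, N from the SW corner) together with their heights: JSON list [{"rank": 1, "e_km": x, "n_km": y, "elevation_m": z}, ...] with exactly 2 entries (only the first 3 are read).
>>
[{"rank": 1, "e_km": 5.74, "n_km": 2.24, "elevation_m": 1100}, {"rank": 2, "e_km": 5.64, "n_km": 0.54, "elevation_m": 1056}]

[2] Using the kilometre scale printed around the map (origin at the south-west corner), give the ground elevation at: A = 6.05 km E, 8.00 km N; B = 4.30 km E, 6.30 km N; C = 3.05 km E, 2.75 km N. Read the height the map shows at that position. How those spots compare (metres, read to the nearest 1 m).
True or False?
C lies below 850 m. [True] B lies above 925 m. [False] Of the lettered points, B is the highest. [True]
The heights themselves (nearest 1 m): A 763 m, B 867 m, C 780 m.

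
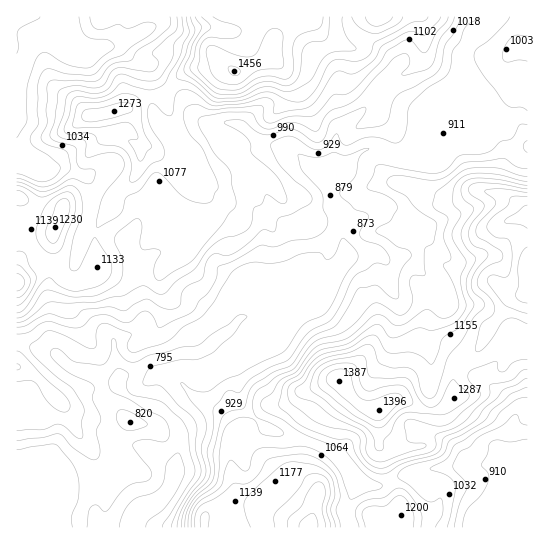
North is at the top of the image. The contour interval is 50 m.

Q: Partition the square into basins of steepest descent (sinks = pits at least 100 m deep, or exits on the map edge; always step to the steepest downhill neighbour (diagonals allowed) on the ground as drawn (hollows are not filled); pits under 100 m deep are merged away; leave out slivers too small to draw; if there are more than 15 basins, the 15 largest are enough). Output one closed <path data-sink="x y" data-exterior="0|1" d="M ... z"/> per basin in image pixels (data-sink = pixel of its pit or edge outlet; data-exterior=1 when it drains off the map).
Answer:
<path data-sink="129 527" data-exterior="1" d="M527 16l-249 0-7 39-5 5-25 11-7 0-12-8-16 5-15 1-13 8-15 20-20 0-16 11-13 3-1 6 6 18 12 6 8 8 1 16-5 12-20 18-4 14-14 17-2 8 2 33-7 10-12 7-11-1-6-8-8-29 0-15 4-10-26-13-10-11-5 0 1 331 382-1 2-12-2-18-12-24-4-20-4-7 0-36 18-11 12 2 18 10 10 0 6-3 12-11-2-20 4-12 22-16 11-21 13 5 16 11 9-2z"/><path data-sink="17 17" data-exterior="1" d="M277 16l-261 1 0 178 15 13 26 13-4 10 0 15 8 29 6 8 11 1 12-7 6-7 1-13-2-23 2-8 14-17 4-14 20-18 5-12 0-14-9-10-12-6-6-24 14-3 16-11 20 0 15-20 13-8 15-1 16-5 12 8 7 0 25-11 5-5 5-24z"/><path data-sink="499 527" data-exterior="1" d="M493 328l-5 2-9 19-22 16-4 12 2 20-12 11-6 3-10 0-18-10-12-2-18 11 0 36 4 7 4 20 12 24 2 17-2 14 129-1 0-184-9 1z"/>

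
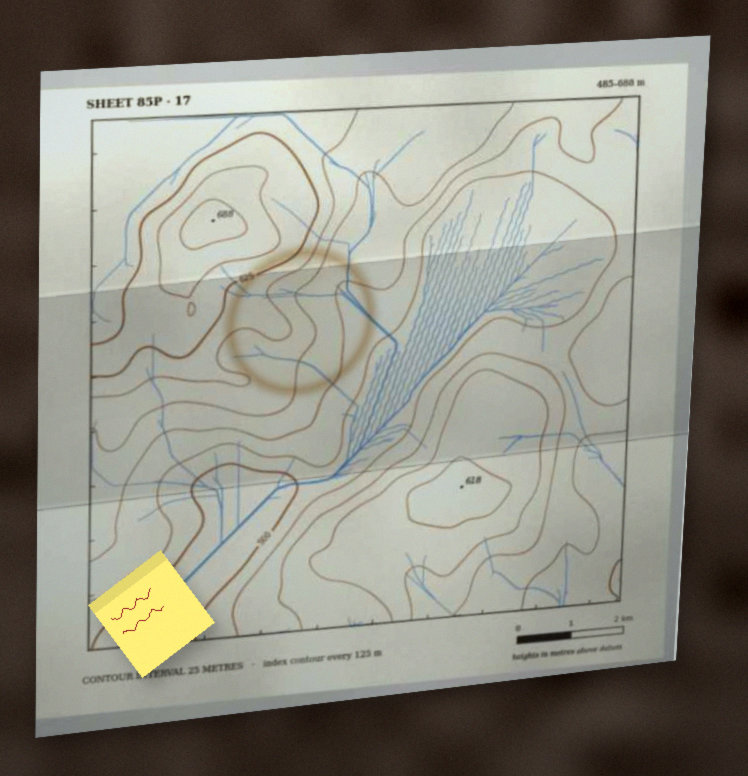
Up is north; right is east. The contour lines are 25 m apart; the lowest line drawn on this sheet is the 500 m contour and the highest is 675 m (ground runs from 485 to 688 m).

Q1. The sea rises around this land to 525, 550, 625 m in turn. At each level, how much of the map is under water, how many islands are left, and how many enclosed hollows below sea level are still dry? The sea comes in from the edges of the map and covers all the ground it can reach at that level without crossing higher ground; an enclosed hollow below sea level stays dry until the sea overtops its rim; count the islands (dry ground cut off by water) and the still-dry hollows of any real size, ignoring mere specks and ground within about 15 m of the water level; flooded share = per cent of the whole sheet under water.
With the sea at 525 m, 26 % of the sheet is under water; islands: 0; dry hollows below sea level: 0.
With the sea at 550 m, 45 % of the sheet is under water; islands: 0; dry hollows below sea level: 0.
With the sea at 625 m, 91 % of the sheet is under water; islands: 0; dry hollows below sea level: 0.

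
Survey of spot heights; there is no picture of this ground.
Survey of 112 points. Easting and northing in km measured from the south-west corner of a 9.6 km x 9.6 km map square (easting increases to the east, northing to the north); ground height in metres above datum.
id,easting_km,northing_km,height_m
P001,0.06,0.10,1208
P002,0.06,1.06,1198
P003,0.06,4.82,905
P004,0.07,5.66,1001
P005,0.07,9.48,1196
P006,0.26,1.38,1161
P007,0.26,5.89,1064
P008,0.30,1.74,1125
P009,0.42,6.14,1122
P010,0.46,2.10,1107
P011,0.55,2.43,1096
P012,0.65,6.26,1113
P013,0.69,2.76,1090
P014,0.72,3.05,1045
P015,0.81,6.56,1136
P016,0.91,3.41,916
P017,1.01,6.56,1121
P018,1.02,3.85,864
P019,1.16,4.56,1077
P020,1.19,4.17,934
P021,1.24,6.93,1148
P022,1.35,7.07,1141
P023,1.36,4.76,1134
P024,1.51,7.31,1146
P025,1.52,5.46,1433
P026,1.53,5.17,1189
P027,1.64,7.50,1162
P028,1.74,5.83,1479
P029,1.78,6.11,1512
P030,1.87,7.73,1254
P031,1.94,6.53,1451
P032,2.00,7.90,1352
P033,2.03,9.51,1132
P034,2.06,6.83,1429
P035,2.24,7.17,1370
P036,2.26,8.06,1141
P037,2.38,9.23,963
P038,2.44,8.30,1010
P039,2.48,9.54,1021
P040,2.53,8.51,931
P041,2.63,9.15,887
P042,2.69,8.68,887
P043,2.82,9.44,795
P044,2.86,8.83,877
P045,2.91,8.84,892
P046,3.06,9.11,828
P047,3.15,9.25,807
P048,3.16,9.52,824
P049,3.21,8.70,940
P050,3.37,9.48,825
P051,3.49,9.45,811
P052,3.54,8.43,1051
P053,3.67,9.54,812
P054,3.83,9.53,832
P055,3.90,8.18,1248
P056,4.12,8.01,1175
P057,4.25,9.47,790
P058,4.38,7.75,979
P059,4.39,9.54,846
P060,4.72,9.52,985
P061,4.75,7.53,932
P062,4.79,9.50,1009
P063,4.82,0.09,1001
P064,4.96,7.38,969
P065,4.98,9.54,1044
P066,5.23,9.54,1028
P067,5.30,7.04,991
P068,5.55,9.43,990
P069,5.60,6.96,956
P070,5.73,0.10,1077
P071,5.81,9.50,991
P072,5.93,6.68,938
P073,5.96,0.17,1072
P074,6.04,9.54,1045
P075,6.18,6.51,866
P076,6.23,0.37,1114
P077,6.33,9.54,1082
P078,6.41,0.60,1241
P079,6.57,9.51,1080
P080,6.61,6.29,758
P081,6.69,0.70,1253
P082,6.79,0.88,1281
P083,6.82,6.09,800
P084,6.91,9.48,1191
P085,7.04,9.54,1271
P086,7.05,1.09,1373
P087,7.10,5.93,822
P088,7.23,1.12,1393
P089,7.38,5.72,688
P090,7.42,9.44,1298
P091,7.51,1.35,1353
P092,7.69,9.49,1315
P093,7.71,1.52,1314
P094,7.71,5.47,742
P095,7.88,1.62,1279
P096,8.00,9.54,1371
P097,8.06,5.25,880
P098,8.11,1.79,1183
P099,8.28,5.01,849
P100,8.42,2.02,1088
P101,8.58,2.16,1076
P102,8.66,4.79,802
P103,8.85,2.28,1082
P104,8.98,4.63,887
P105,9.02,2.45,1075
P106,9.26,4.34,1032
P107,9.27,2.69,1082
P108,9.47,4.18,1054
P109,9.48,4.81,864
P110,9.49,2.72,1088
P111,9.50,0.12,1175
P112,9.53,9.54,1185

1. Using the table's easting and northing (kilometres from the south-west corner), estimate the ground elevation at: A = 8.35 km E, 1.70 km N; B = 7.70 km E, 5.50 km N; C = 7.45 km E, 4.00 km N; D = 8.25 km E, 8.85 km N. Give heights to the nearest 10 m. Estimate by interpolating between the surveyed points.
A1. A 1210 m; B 740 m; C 840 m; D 1260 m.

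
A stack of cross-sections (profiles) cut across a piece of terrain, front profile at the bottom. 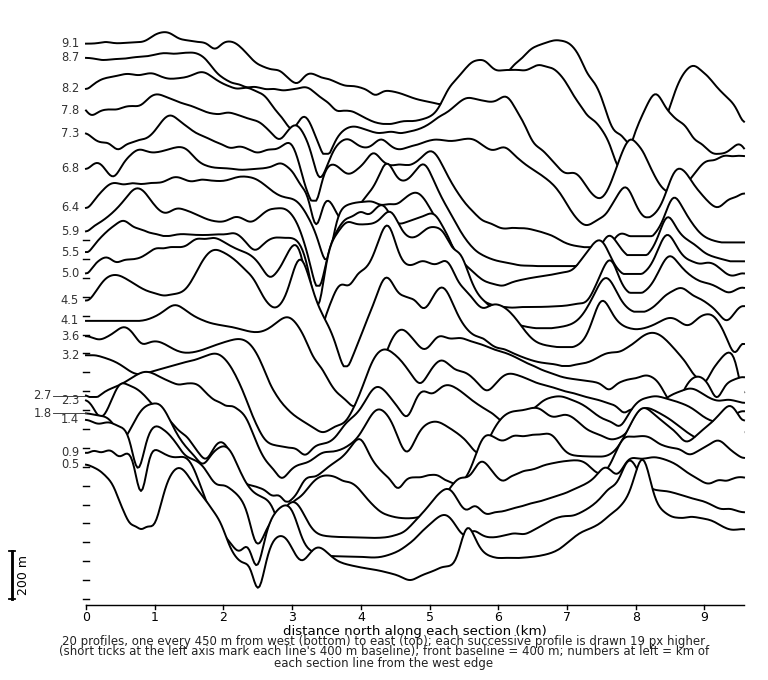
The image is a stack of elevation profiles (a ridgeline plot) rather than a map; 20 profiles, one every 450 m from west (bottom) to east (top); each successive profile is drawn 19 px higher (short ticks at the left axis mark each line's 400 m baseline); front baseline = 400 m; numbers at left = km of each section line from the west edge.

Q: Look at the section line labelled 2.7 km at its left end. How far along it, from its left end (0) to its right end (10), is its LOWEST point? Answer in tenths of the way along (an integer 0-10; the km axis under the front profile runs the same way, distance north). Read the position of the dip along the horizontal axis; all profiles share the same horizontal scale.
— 3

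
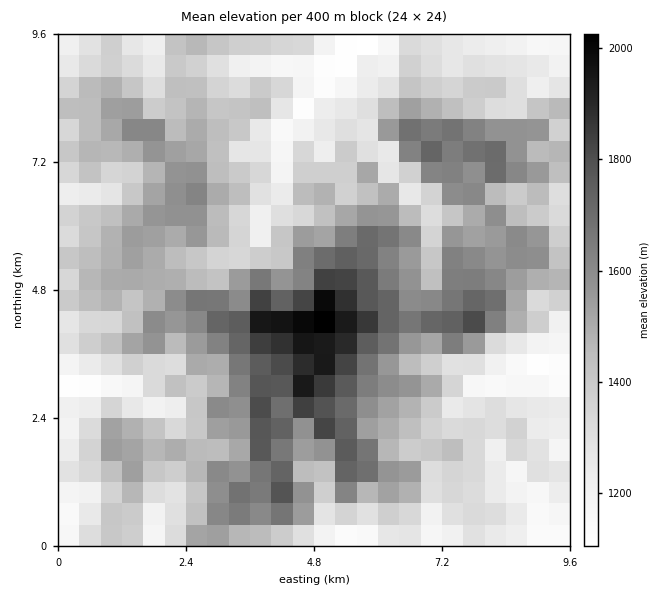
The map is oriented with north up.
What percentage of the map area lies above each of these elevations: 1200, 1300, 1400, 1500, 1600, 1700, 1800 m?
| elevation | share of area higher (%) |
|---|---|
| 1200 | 89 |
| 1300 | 74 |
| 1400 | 57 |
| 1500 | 37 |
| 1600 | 22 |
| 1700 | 11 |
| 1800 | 5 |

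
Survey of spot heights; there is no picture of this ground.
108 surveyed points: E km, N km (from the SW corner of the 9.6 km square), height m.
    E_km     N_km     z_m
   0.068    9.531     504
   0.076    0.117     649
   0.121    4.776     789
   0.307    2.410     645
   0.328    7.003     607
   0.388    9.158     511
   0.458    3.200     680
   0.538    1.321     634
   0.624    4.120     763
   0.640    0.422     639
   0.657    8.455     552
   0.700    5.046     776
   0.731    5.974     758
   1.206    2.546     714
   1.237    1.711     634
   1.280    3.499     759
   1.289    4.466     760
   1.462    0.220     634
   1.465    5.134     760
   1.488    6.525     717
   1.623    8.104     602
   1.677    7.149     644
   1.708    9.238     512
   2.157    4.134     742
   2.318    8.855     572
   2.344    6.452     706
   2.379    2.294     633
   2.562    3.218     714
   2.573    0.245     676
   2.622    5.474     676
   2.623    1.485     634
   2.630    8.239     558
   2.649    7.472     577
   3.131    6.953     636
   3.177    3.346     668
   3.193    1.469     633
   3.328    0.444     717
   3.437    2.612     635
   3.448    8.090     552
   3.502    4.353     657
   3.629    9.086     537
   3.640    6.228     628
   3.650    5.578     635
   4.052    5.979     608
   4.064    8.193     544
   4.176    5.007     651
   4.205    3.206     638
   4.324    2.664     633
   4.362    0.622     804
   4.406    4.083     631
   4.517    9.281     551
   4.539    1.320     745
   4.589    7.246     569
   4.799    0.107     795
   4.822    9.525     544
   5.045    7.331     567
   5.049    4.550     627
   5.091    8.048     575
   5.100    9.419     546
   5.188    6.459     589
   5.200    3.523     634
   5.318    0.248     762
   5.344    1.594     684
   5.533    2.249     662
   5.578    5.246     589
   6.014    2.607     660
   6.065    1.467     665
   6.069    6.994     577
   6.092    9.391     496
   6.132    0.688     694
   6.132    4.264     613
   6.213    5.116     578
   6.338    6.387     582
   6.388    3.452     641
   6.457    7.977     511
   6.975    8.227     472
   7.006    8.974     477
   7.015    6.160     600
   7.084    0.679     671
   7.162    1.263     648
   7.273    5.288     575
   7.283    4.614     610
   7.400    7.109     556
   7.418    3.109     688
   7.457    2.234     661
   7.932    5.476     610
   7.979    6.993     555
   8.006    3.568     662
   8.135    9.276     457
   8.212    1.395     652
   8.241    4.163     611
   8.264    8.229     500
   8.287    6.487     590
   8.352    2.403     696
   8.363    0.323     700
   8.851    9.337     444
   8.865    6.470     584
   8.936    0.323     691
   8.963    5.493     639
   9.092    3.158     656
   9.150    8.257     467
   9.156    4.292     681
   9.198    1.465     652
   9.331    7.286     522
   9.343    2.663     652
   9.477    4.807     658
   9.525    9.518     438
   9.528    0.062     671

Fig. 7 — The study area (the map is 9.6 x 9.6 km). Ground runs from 440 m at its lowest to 810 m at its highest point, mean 625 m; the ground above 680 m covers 20.4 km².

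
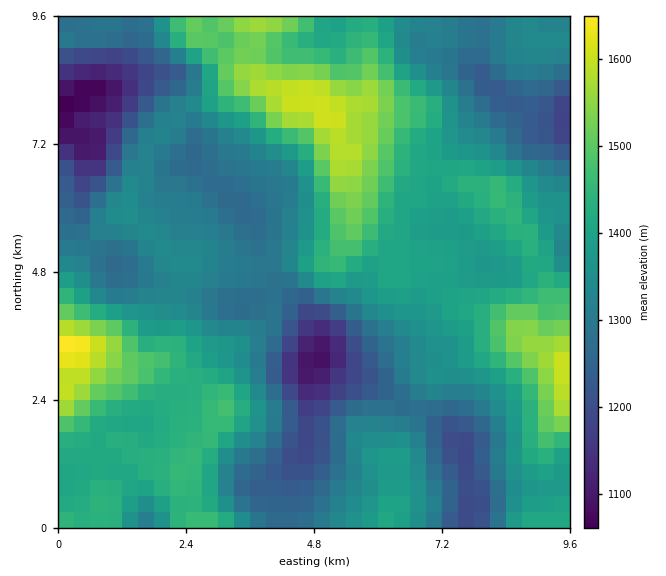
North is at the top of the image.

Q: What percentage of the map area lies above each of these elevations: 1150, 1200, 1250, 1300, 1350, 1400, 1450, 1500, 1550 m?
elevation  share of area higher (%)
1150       97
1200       93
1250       85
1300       70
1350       52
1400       37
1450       19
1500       11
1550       6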